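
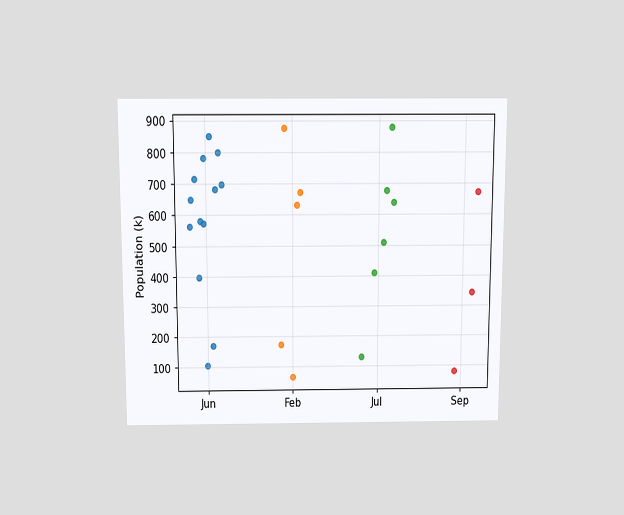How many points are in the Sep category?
3

The chart is viewed slightly from above. Counting the markers in the Sep column gives 3.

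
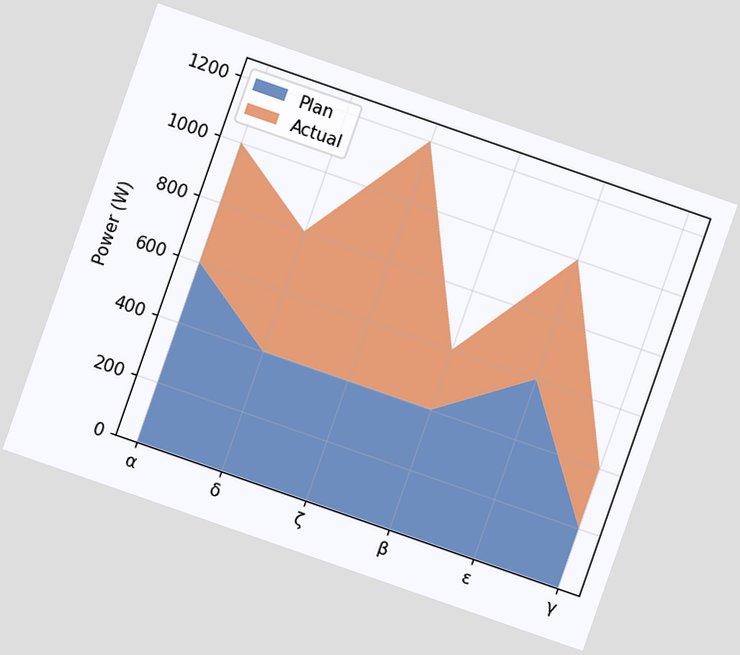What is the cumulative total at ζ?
The chart is tilted about 19° clockwise. The stacked total at ζ reaches 1200W.

1200W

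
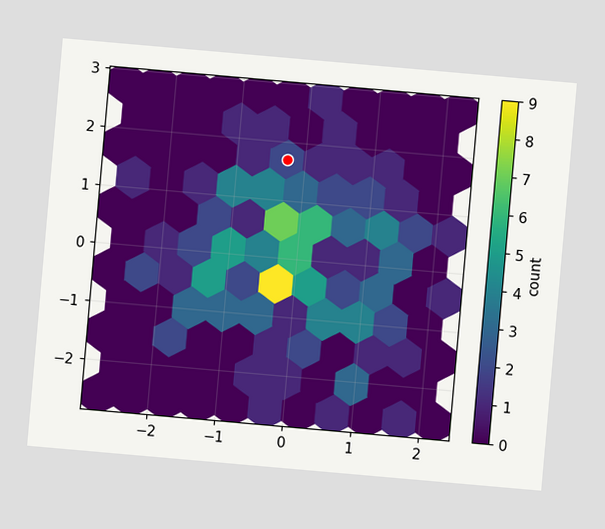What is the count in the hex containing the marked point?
The chart is tilted about 5° clockwise. The marked hex reads 2 on the colorbar.

2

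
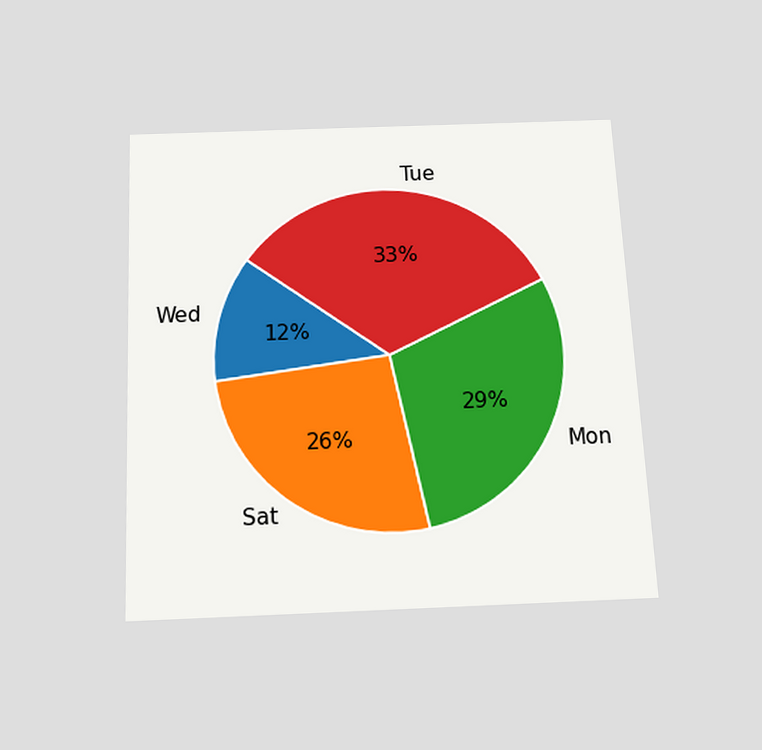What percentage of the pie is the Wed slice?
The chart is tilted about 3° counter-clockwise and viewed slightly from below. The Wed slice takes up 12% of the pie.

12%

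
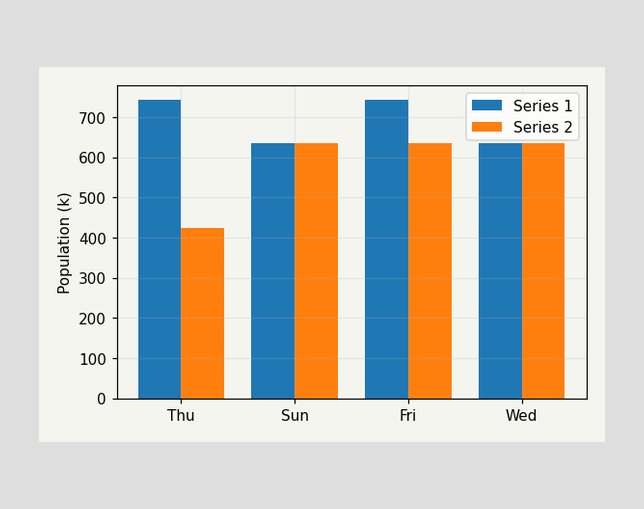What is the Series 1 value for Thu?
742k

The Series 1 bar at Thu reaches 742k on the y-axis.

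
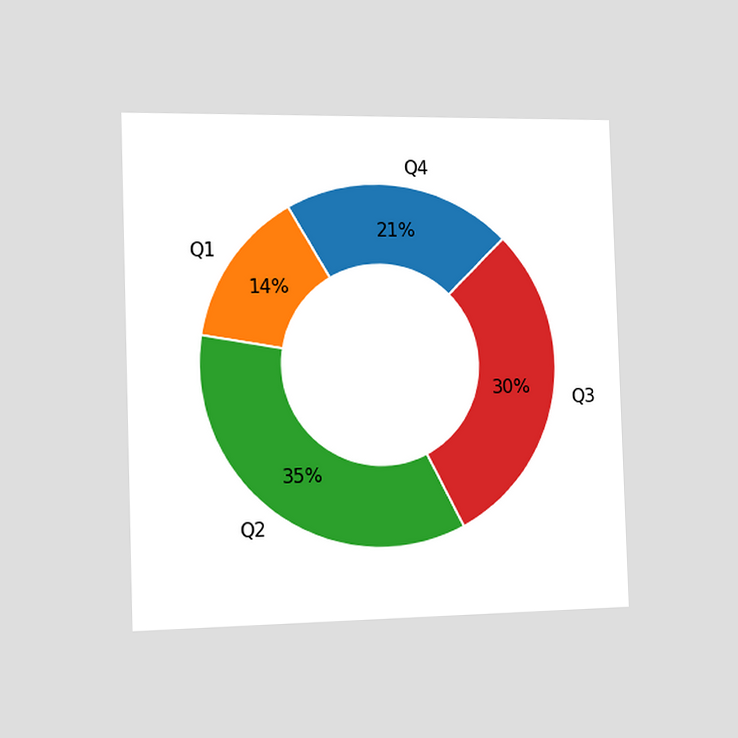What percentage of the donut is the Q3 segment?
30%

The chart is viewed slightly from the left. The Q3 segment takes up 30% of the ring.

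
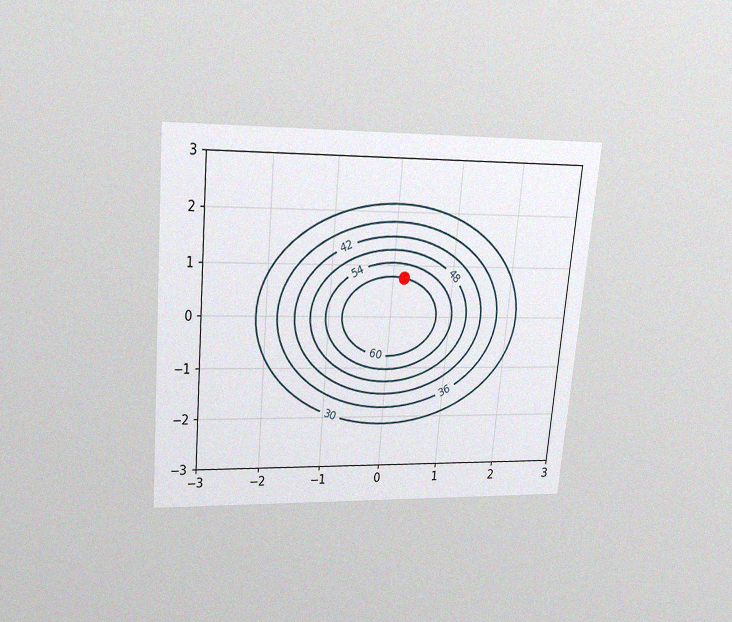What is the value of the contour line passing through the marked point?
60

The chart is tilted about 5° clockwise and viewed slightly from above, with some photo noise. The marked point sits on the contour labelled 60.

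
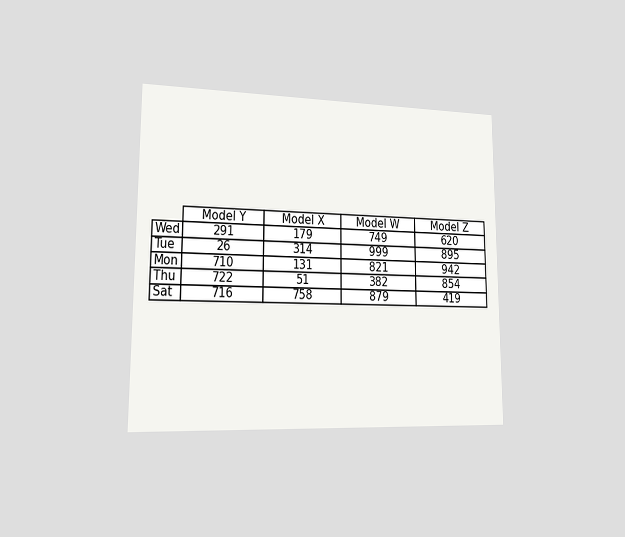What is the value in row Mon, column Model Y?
710

The chart is viewed slightly from the left. The (Mon, Model Y) cell reads 710.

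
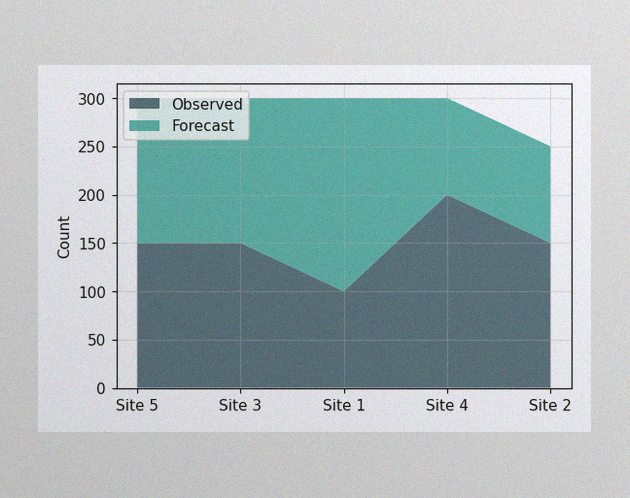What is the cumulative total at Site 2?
The image has some photo noise and uneven lighting. The stacked total at Site 2 reaches 250.

250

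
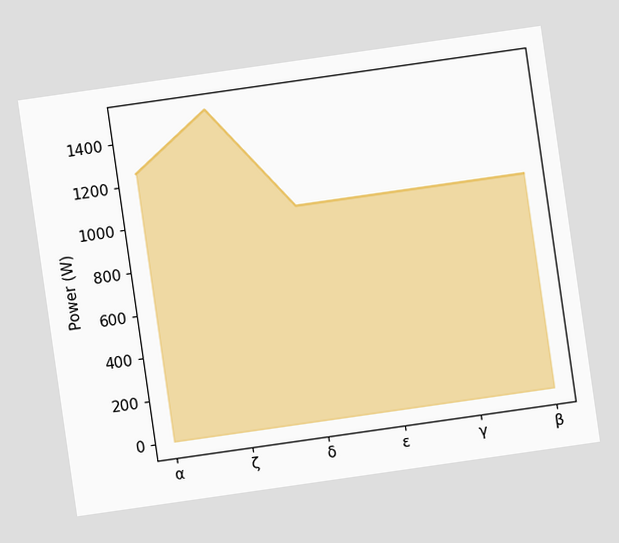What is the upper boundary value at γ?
The chart is tilted about 8° counter-clockwise. At γ the upper boundary is at 1000W.

1000W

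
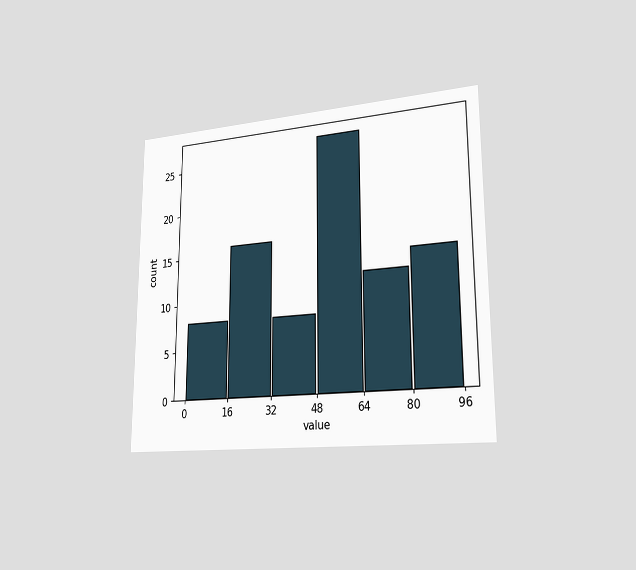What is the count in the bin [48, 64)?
27

The chart is viewed slightly from the right. The [48, 64) bin has height 27.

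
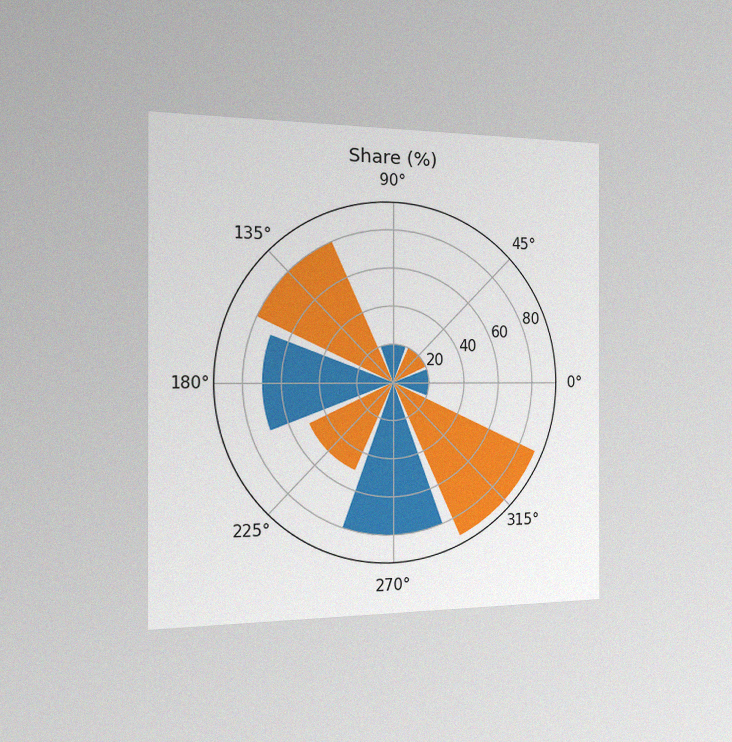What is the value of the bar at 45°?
The chart is viewed slightly from the left, with some photo noise. The bar at 45° reaches 20% on the radial axis.

20%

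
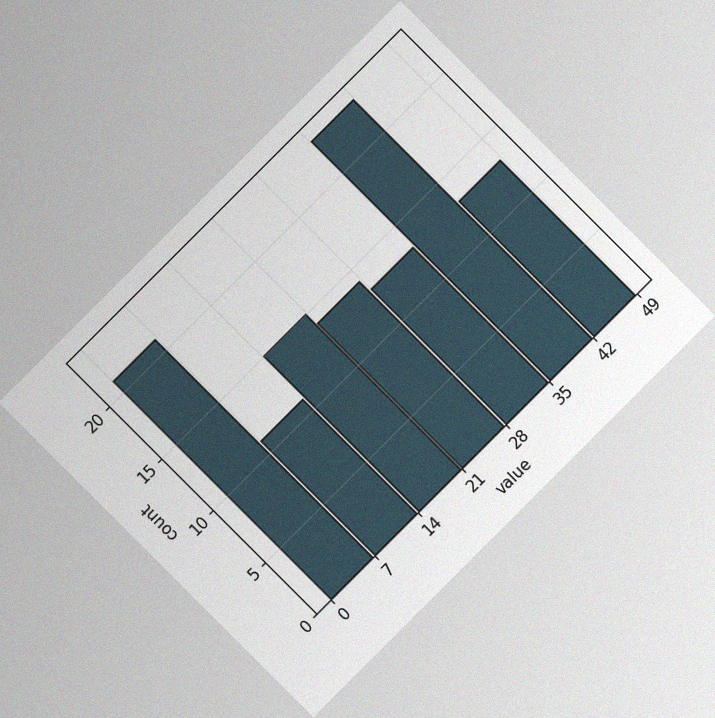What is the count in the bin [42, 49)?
The chart is tilted about 45° counter-clockwise, with some photo noise. The [42, 49) bin has height 13.

13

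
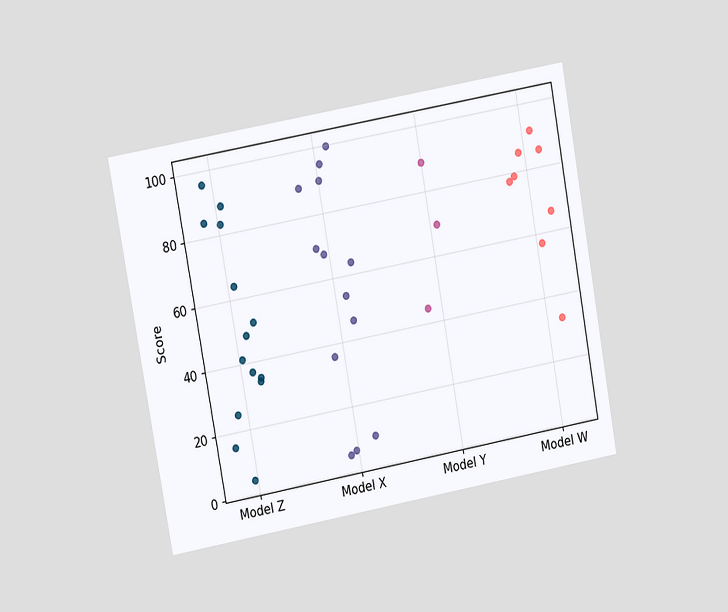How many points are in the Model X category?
13

The chart is tilted about 10° counter-clockwise and viewed at a slight angle. Counting the markers in the Model X column gives 13.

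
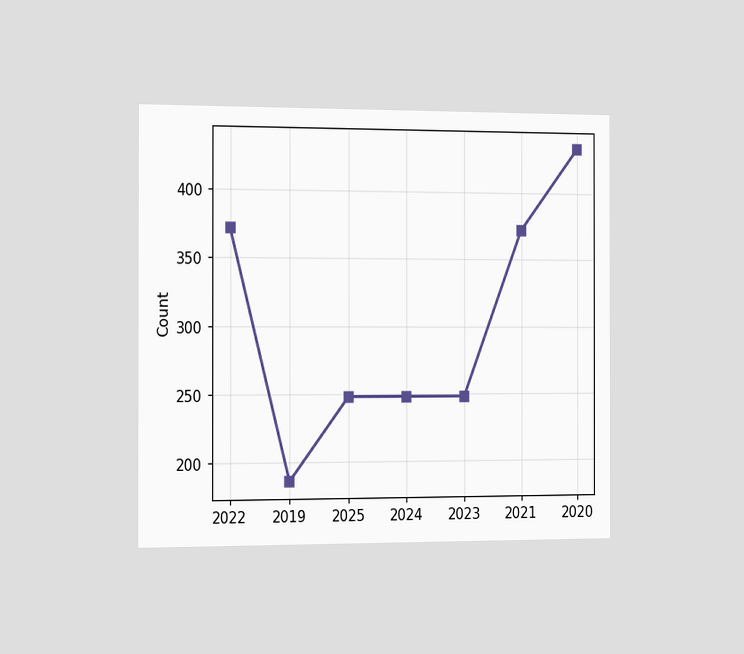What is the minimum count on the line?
The chart is viewed slightly from the left. The lowest point is at 2019, and reading across to the y-axis gives 186.

186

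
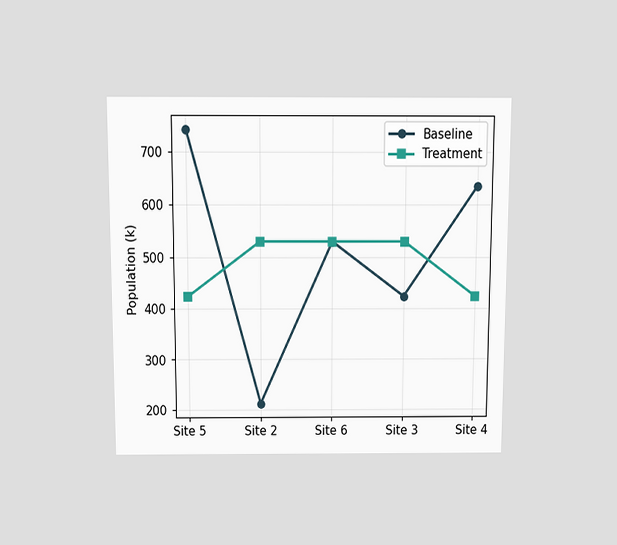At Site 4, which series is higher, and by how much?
Baseline, by 212k

The chart is viewed slightly from above. At Site 4, Baseline sits above the other line by 212k.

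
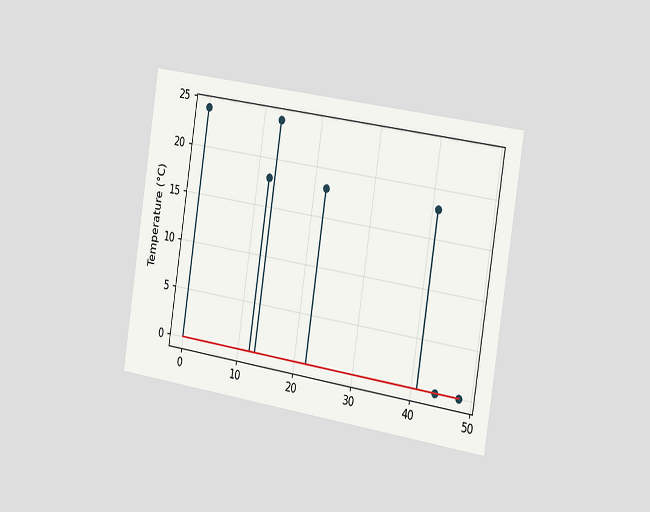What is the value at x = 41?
18°C

The chart is tilted about 9° clockwise and viewed slightly from the right. The stem at x=41 reaches 18°C.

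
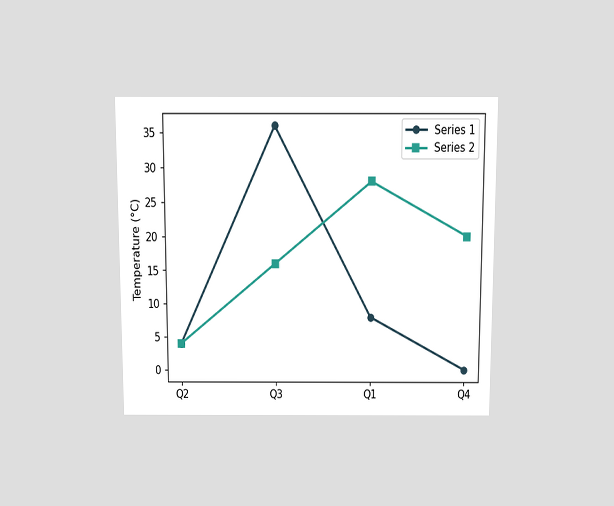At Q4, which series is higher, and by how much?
The chart is viewed slightly from above. At Q4, Series 2 sits above the other line by 20°C.

Series 2, by 20°C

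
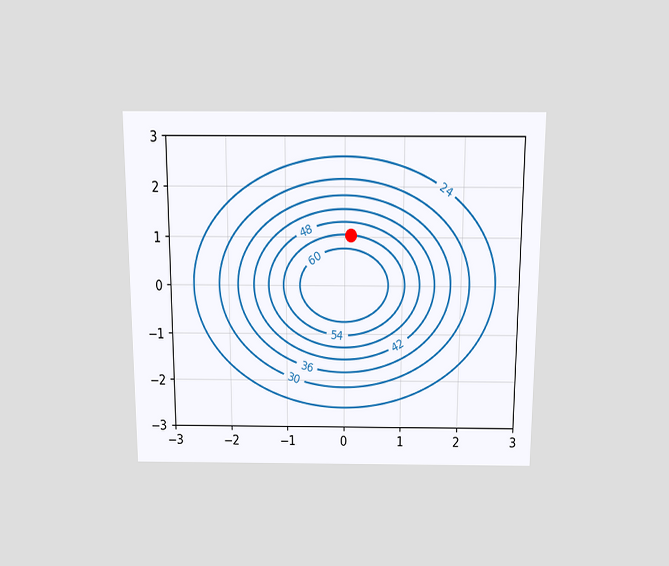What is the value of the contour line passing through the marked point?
The chart is viewed slightly from above. The marked point sits on the contour labelled 54.

54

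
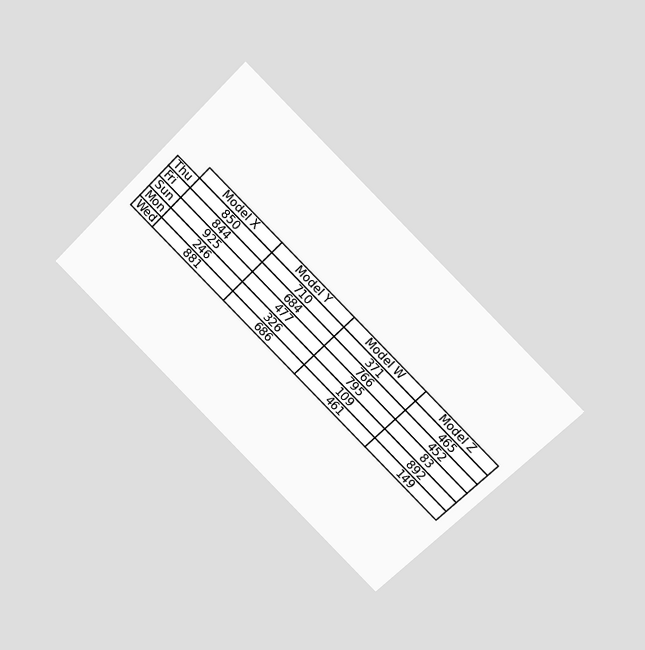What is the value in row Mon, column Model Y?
326

The chart is tilted about 45° clockwise and viewed at a slight angle. The (Mon, Model Y) cell reads 326.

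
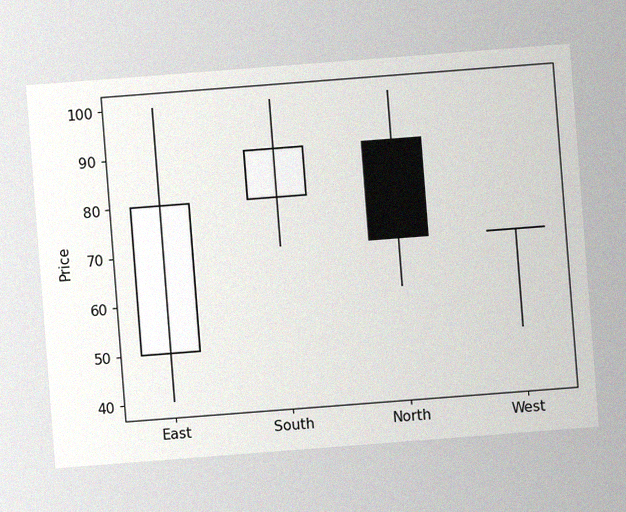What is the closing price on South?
90

The chart is tilted about 4° counter-clockwise, with some photo noise. The South candle closes at 90.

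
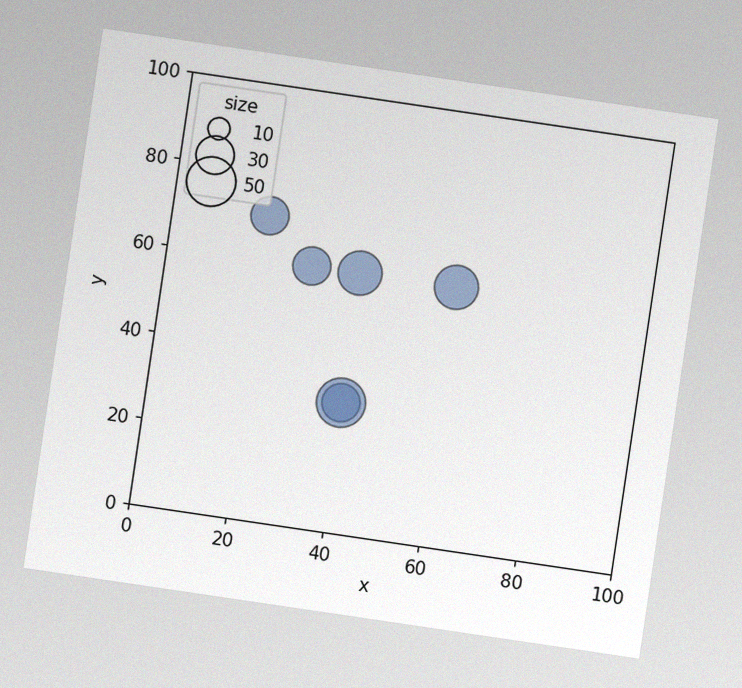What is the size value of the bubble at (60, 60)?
40

The chart is tilted about 8° clockwise, with some photo noise. Matching the bubble at (60, 60) against the size legend gives 40.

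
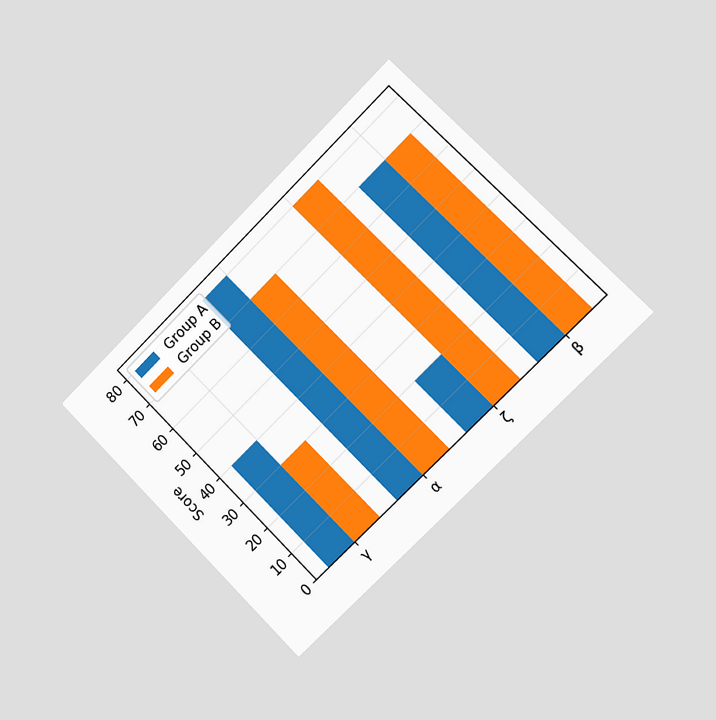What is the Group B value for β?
70

The chart is tilted about 45° counter-clockwise and viewed slightly from the right. The Group B bar at β reaches 70 on the y-axis.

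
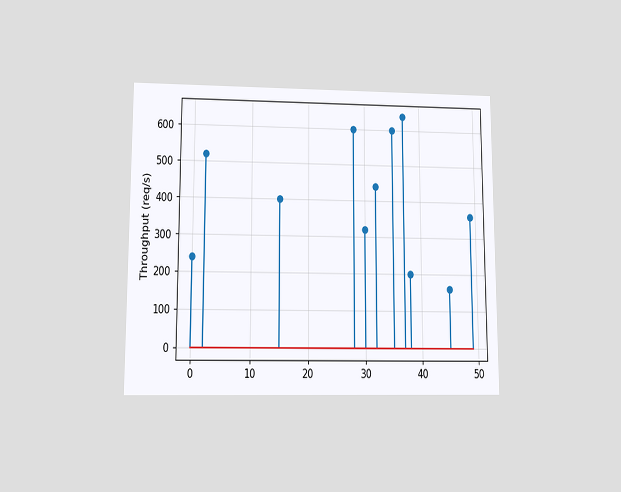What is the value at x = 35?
600req/s

The chart is viewed at a slight angle. The stem at x=35 reaches 600req/s.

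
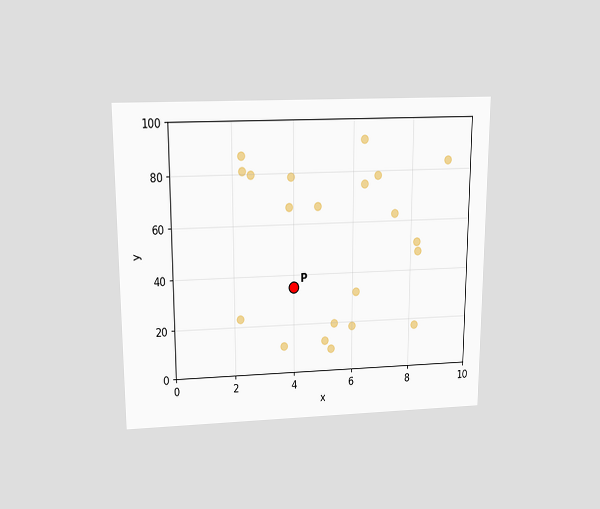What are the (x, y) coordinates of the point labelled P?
The chart is viewed slightly from above. Following the gridlines from P to each axis, P sits at (4, 35).

(4, 35)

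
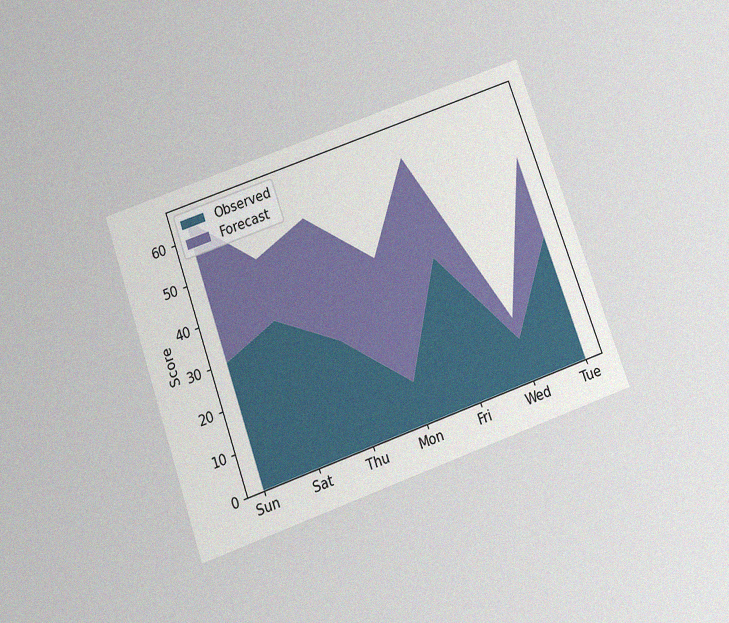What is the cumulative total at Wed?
The chart is tilted about 20° counter-clockwise and viewed slightly from below, with some photo noise. The stacked total at Wed reaches 15.

15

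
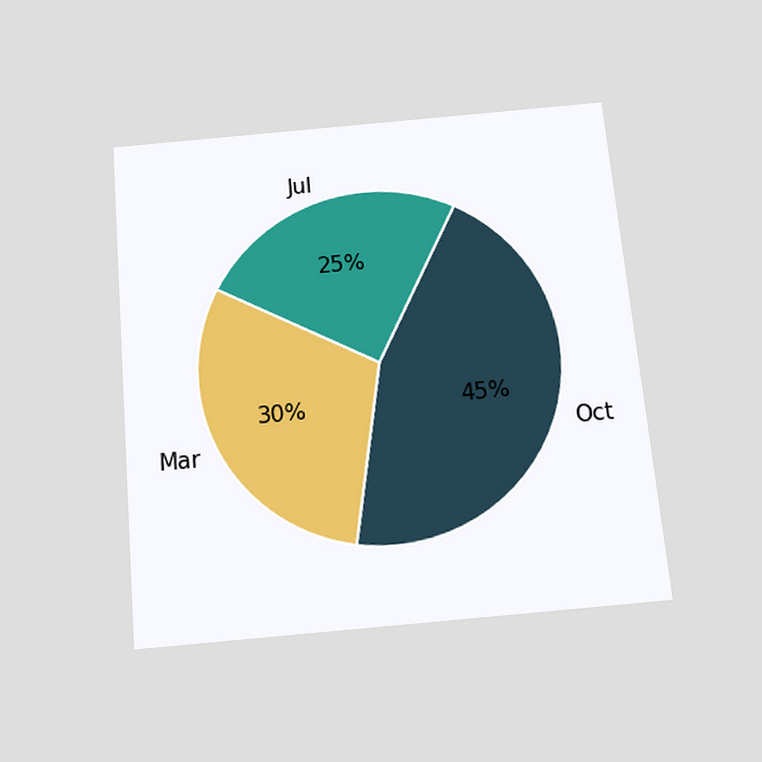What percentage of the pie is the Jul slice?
The chart is tilted about 5° counter-clockwise and viewed slightly from below. The Jul slice takes up 25% of the pie.

25%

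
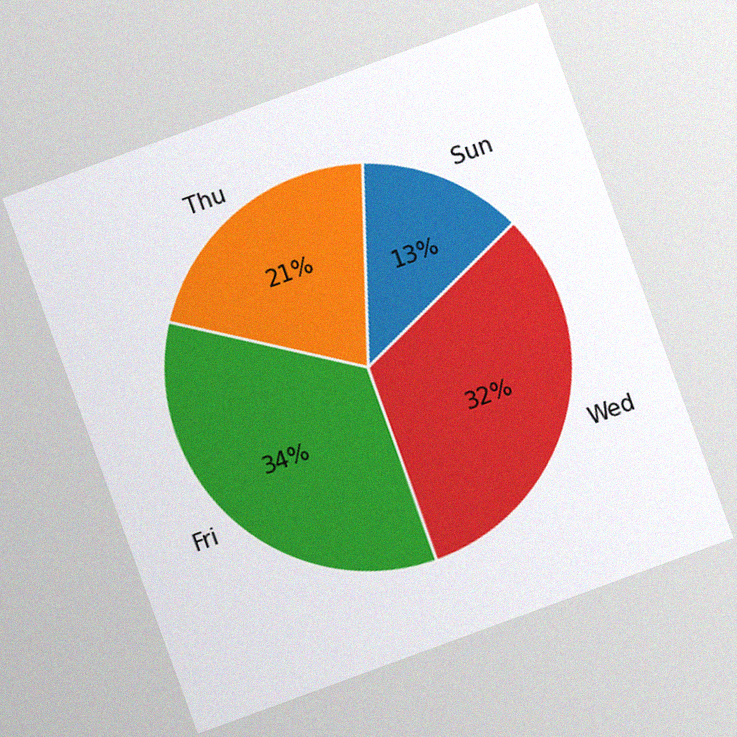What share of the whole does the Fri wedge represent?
34%

The chart is tilted about 20° counter-clockwise, with some photo noise. The Fri slice takes up 34% of the pie.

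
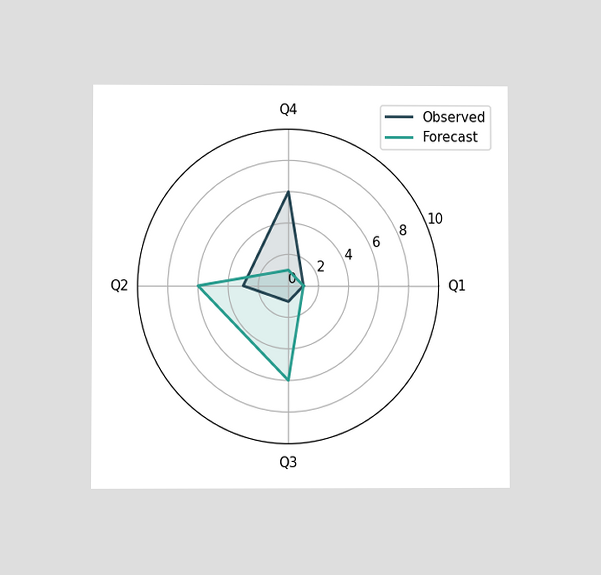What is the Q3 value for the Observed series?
1

The chart is viewed at a slight angle. On the Q3 axis, Observed reaches 1.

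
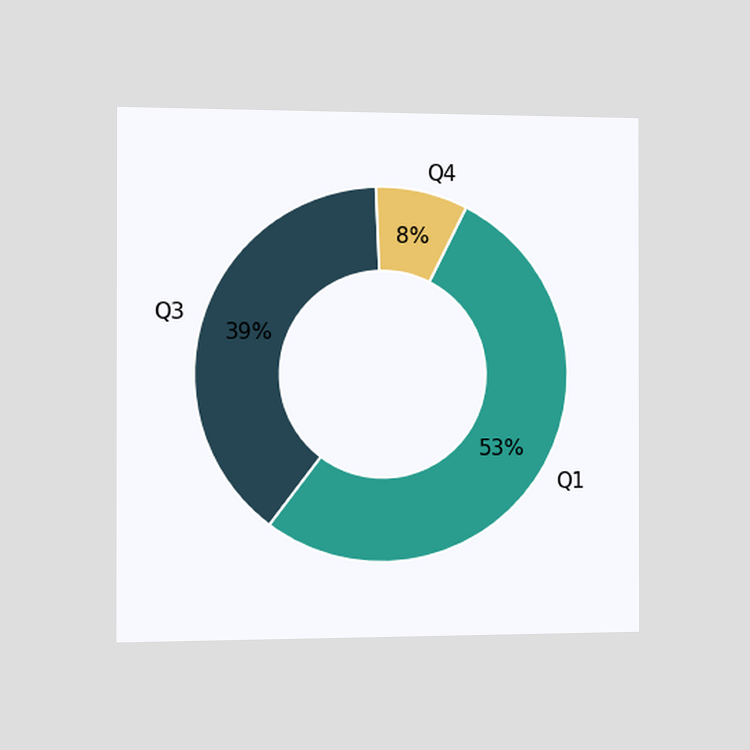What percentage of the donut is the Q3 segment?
The chart is viewed slightly from the left. The Q3 segment takes up 39% of the ring.

39%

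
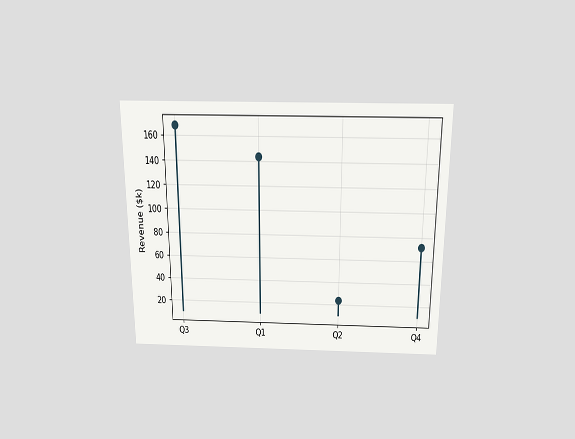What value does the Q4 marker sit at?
The chart is viewed slightly from above. The Q4 marker sits at $72k.

$72k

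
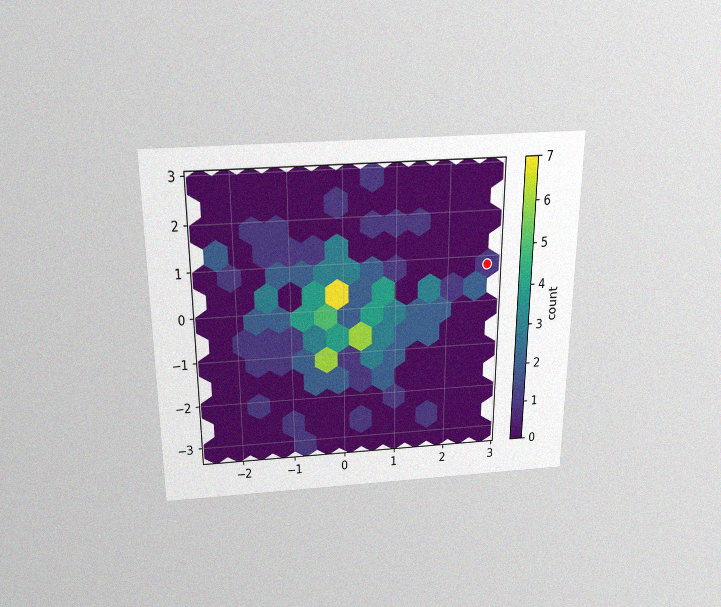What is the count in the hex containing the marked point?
1

The chart is viewed slightly from above, with some photo noise. The marked hex reads 1 on the colorbar.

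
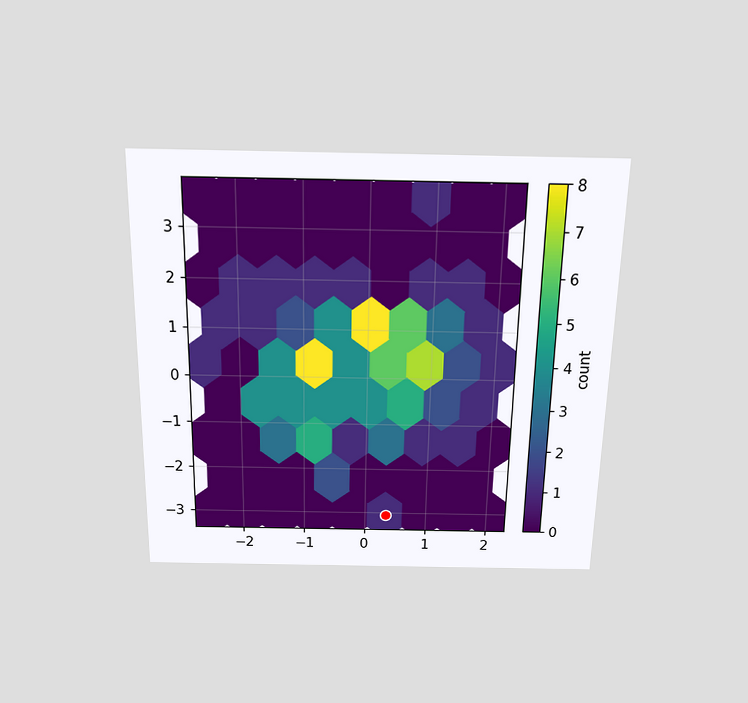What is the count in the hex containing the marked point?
The chart is viewed slightly from above. The marked hex reads 1 on the colorbar.

1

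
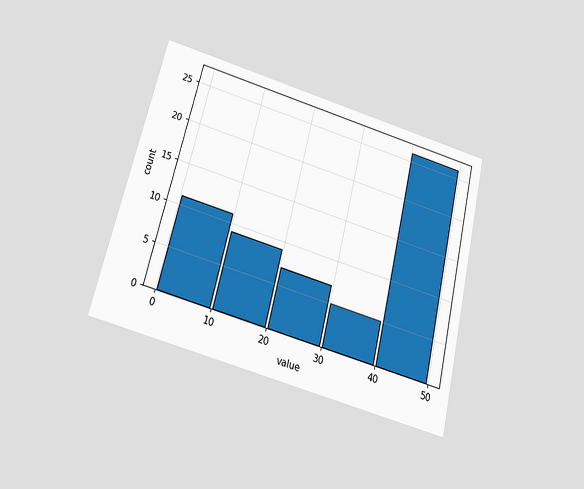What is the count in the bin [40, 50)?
26

The chart is tilted about 14° clockwise and viewed slightly from below. The [40, 50) bin has height 26.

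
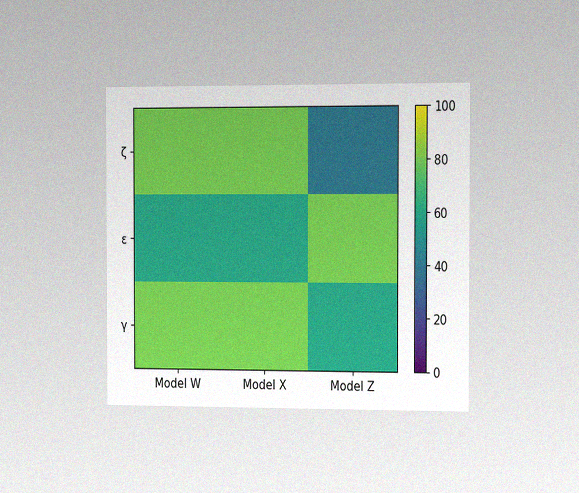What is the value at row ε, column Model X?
The chart is viewed slightly from the right, with some photo noise. Matching cell (ε, Model X) against the colorbar gives 60.

60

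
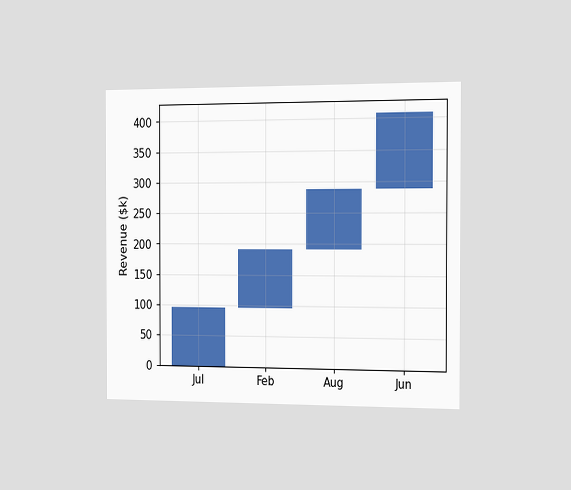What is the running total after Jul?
The chart is viewed slightly from the right. After Jul the running total reaches $96k.

$96k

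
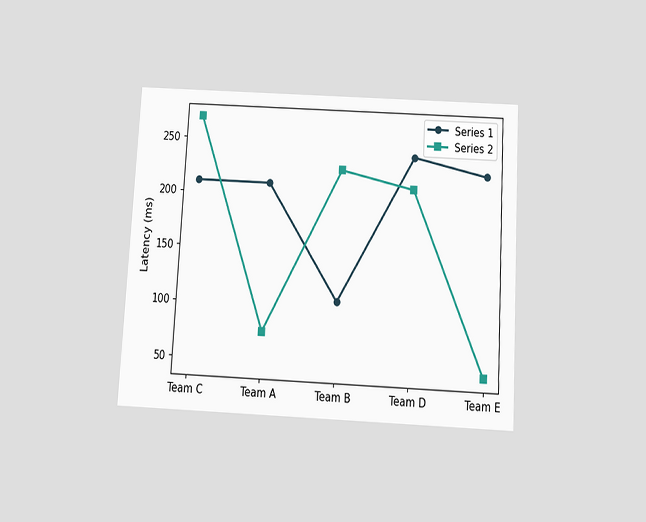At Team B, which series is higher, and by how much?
The chart is tilted about 3° clockwise and viewed slightly from below. At Team B, Series 2 sits above the other line by 120ms.

Series 2, by 120ms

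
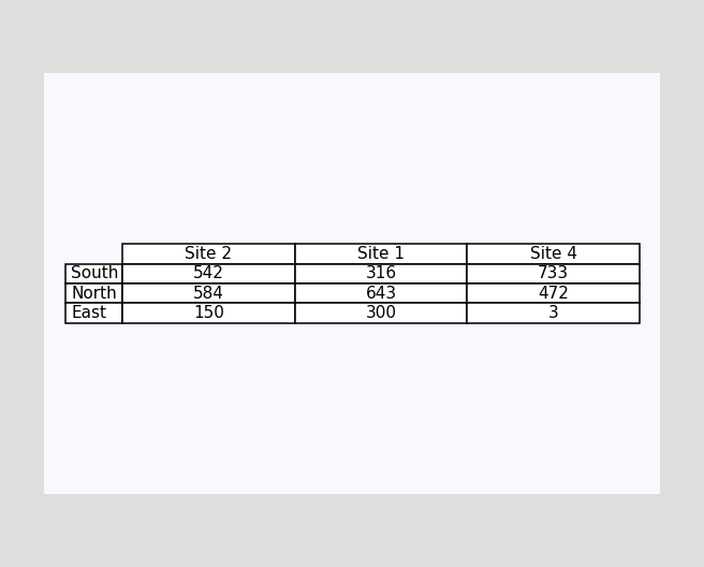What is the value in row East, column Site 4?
3

The (East, Site 4) cell reads 3.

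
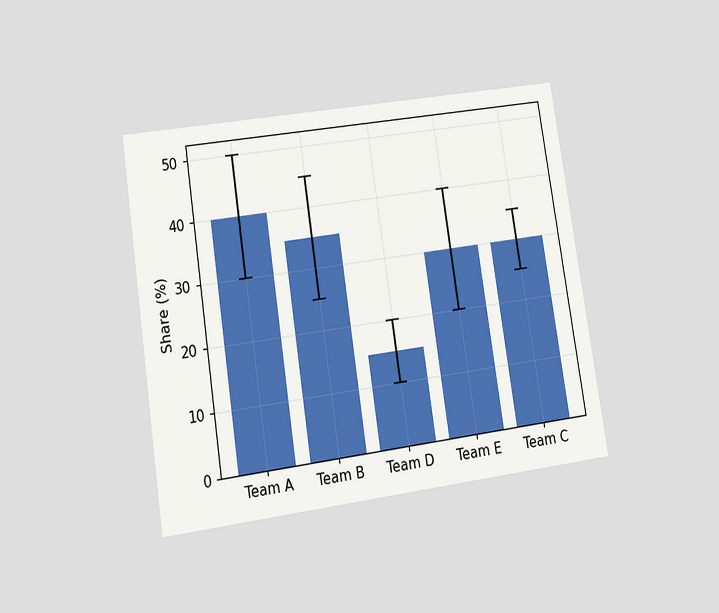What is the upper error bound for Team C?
The chart is tilted about 9° counter-clockwise and viewed at a slight angle. The Team C bar's upper whisker reaches 35%.

35%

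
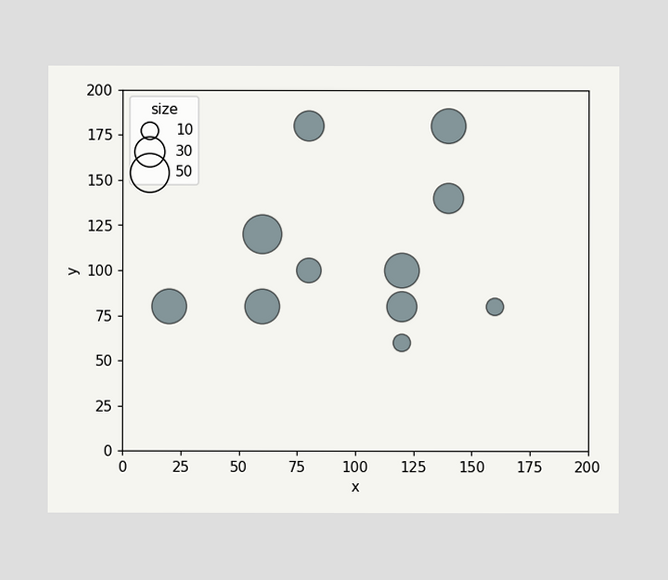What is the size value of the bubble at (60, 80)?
Matching the bubble at (60, 80) against the size legend gives 40.

40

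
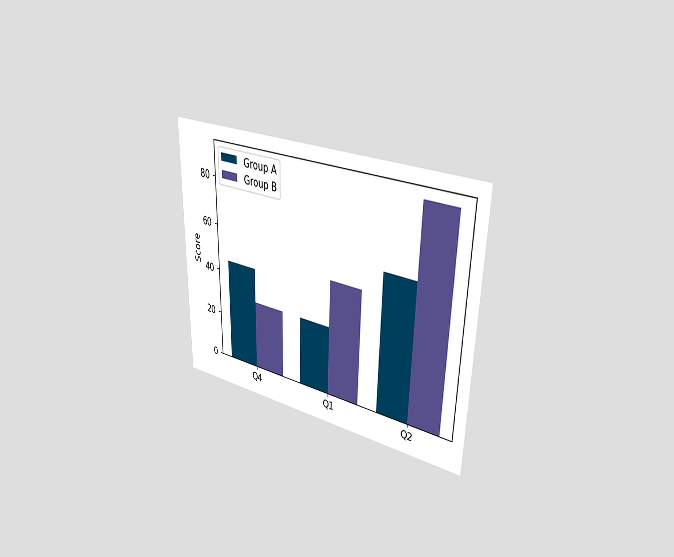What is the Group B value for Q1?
50

The chart is viewed slightly from the right. The Group B bar at Q1 reaches 50 on the y-axis.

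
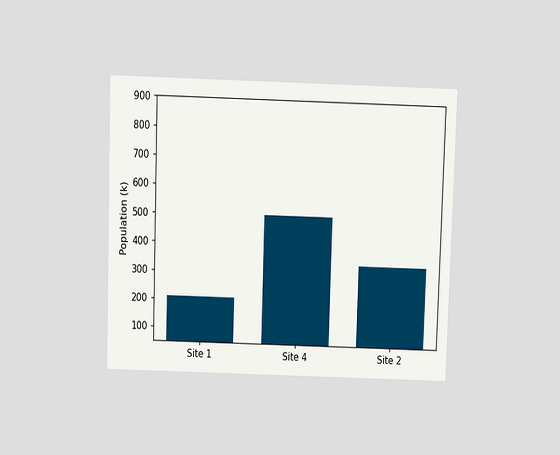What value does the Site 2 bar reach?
The chart is viewed slightly from above. Reading along the chart's y-axis, the Site 2 bar reaches 336k.

336k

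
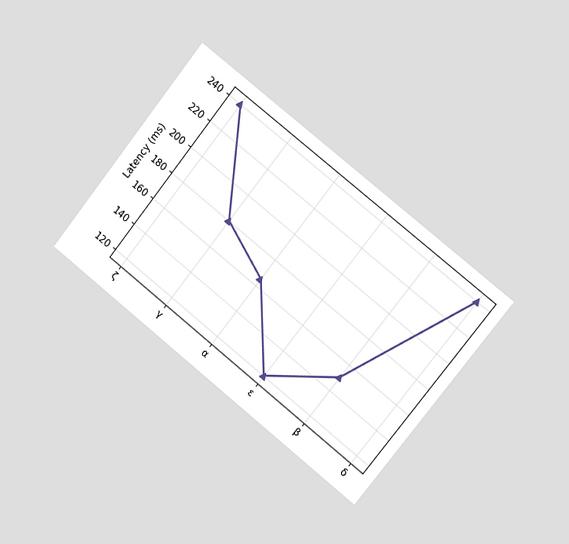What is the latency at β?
The chart is tilted about 39° clockwise and viewed slightly from the right. At β, the line is at 150ms.

150ms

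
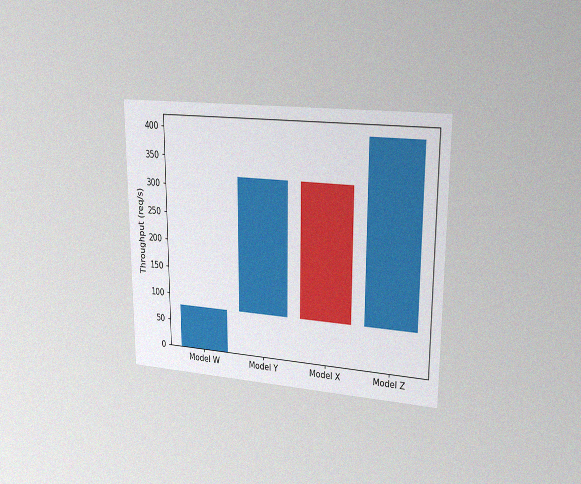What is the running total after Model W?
The chart is viewed at a slight angle, with some photo noise. After Model W the running total reaches 80req/s.

80req/s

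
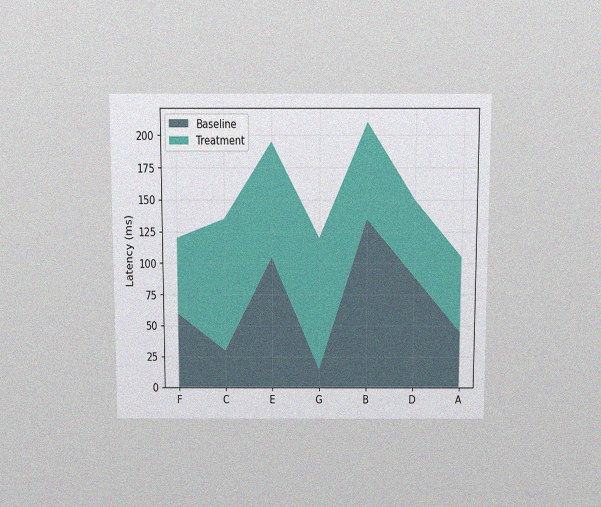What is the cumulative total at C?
The chart is viewed slightly from above, with some photo noise. The stacked total at C reaches 135ms.

135ms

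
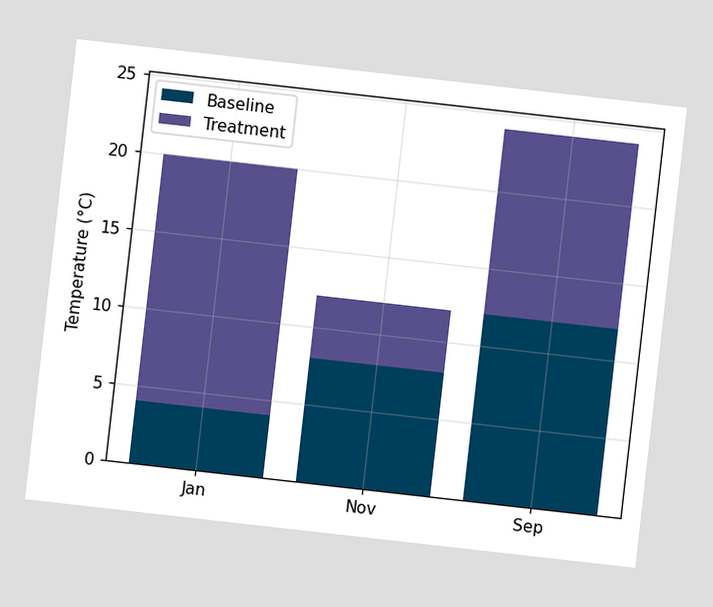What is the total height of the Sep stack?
24°C

The chart is tilted about 6° clockwise. The Sep stack's top reaches 24°C on the y-axis.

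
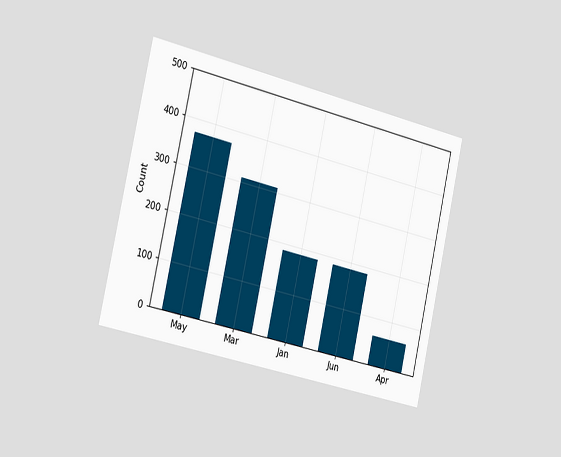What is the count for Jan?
186

The chart is tilted about 13° clockwise and viewed slightly from the left. Reading along the chart's y-axis, the Jan bar reaches 186.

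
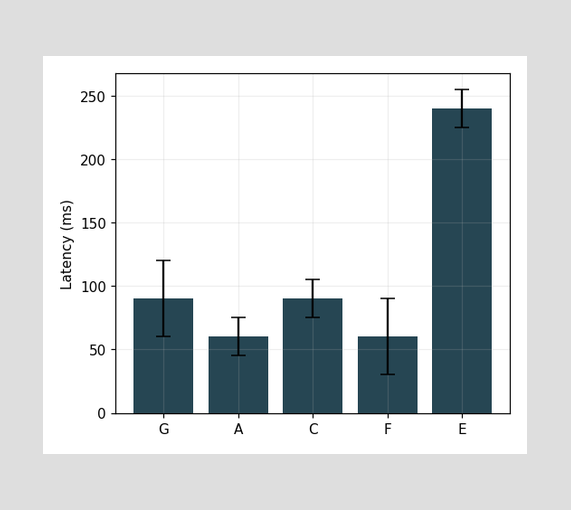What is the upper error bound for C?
The C bar's upper whisker reaches 105ms.

105ms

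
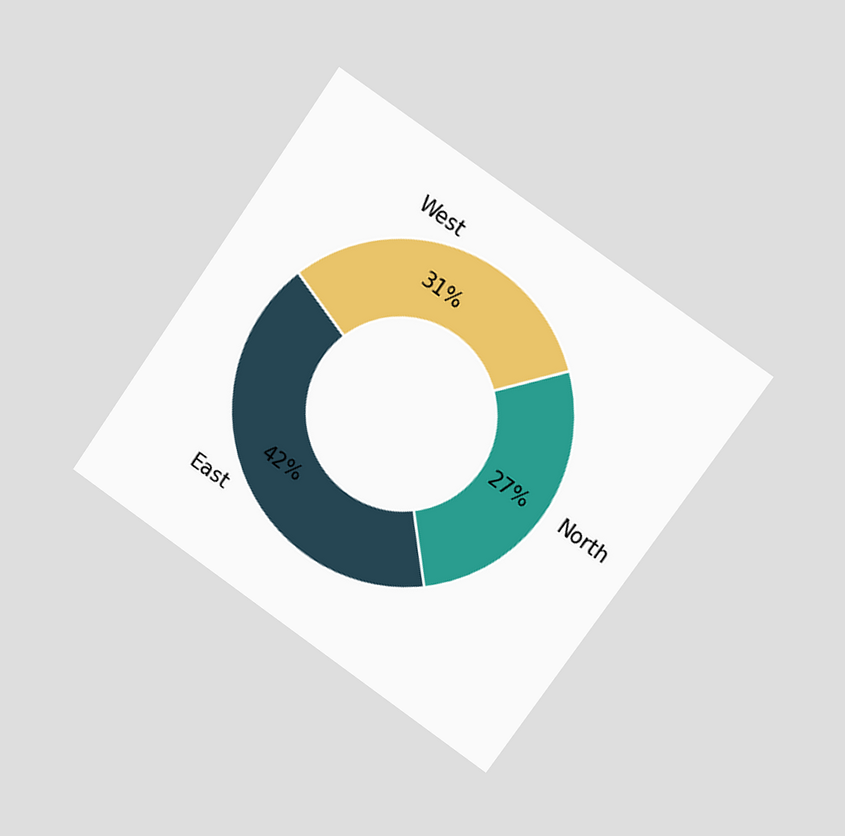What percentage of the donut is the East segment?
42%

The chart is tilted about 35° clockwise and viewed slightly from the right. The East segment takes up 42% of the ring.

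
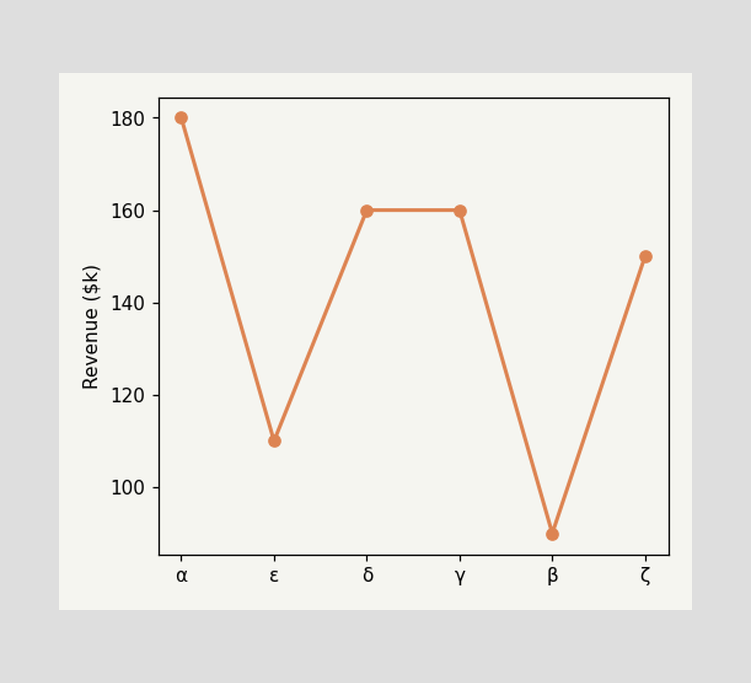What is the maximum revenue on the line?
$180k

The highest point is at α, and reading across to the y-axis gives $180k.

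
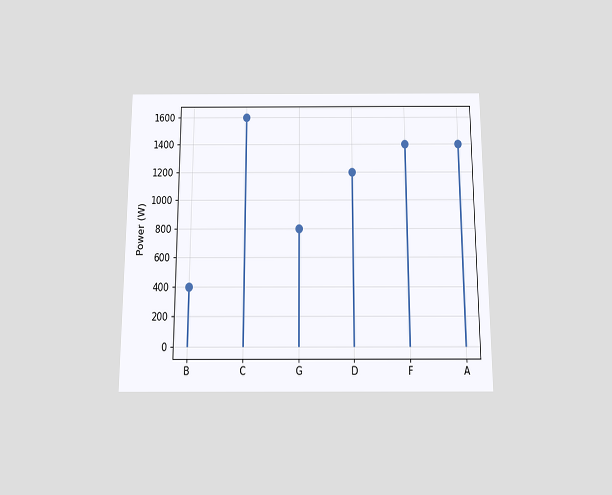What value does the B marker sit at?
400W

The chart is viewed slightly from below. The B marker sits at 400W.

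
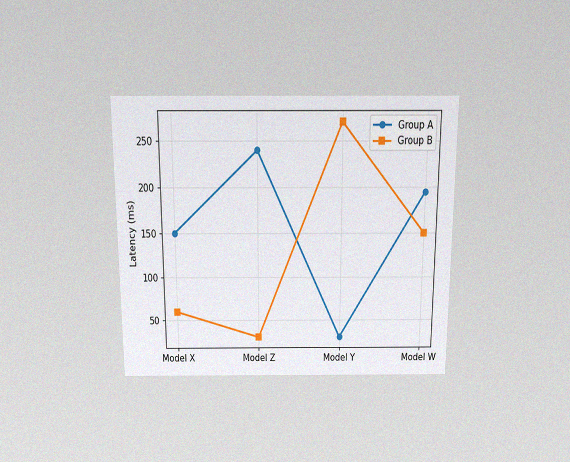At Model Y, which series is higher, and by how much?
The chart is viewed slightly from above, with some photo noise. At Model Y, Group B sits above the other line by 240ms.

Group B, by 240ms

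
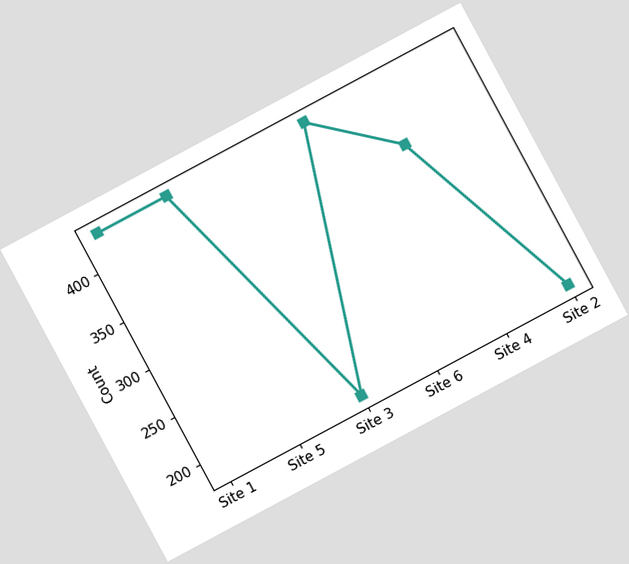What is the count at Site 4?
The chart is tilted about 28° counter-clockwise. At Site 4, the line is at 372.

372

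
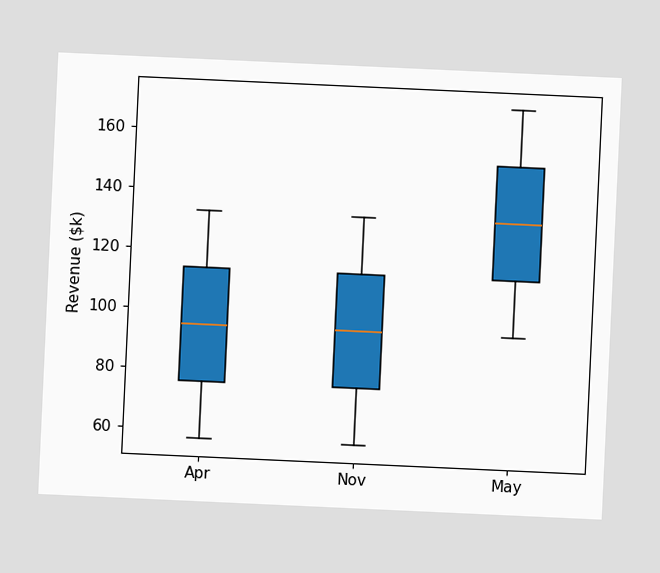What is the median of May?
$133k

The chart is tilted about 3° clockwise. The median line in the May box sits at $133k.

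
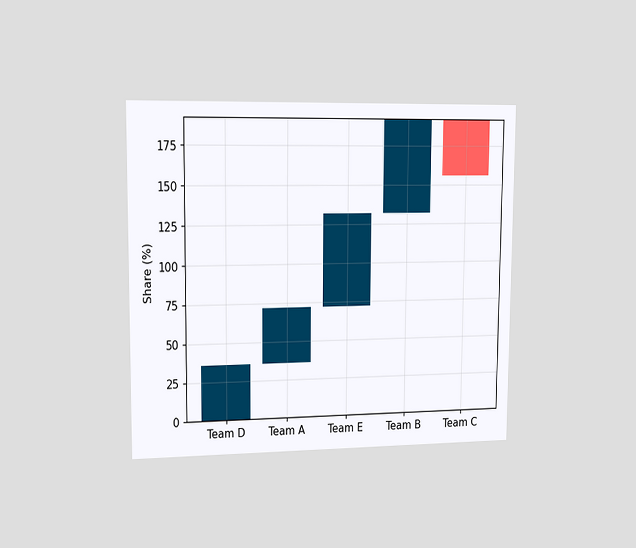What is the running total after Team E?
132%

The chart is viewed slightly from the left. After Team E the running total reaches 132%.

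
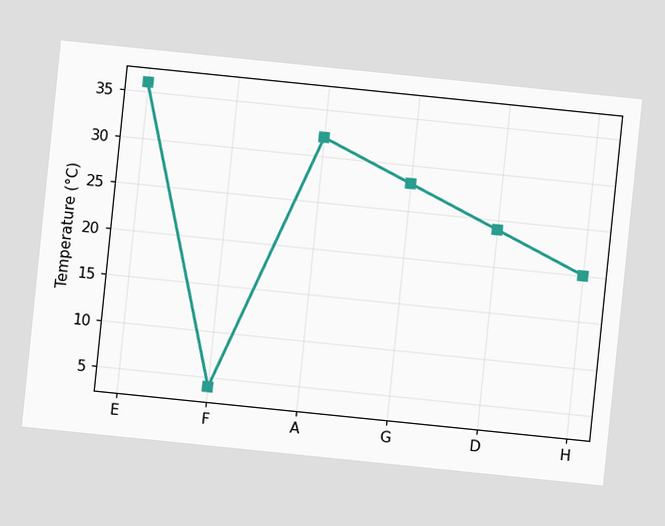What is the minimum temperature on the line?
The chart is tilted about 6° clockwise. The lowest point is at F, and reading across to the y-axis gives 4°C.

4°C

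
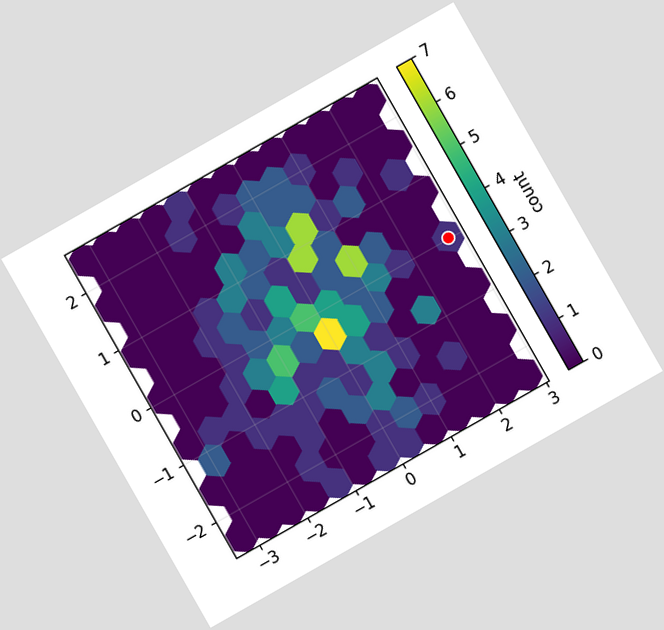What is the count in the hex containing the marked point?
1

The chart is tilted about 30° counter-clockwise. The marked hex reads 1 on the colorbar.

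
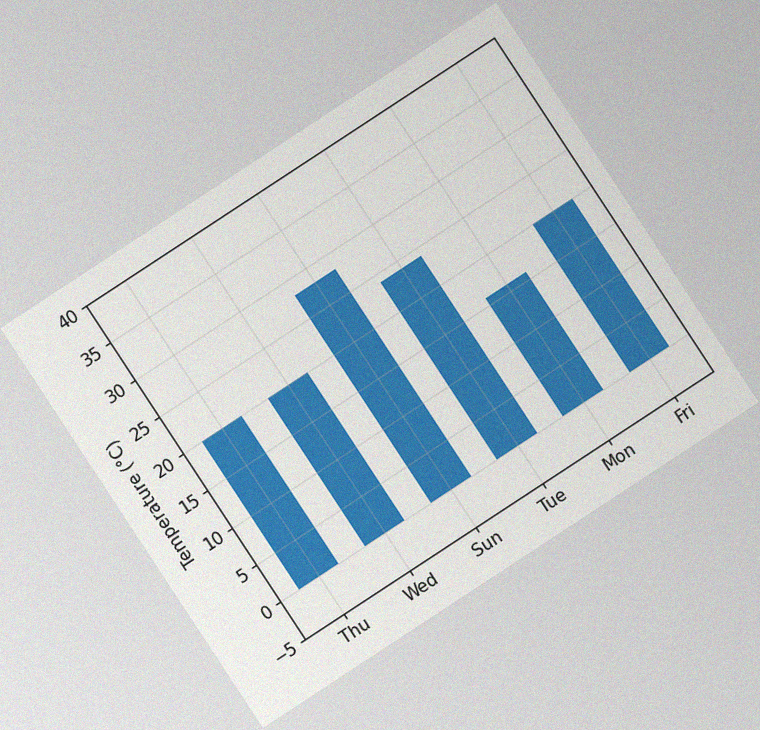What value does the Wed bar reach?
The chart is tilted about 33° counter-clockwise, with some photo noise. Reading along the chart's y-axis, the Wed bar reaches 20°C.

20°C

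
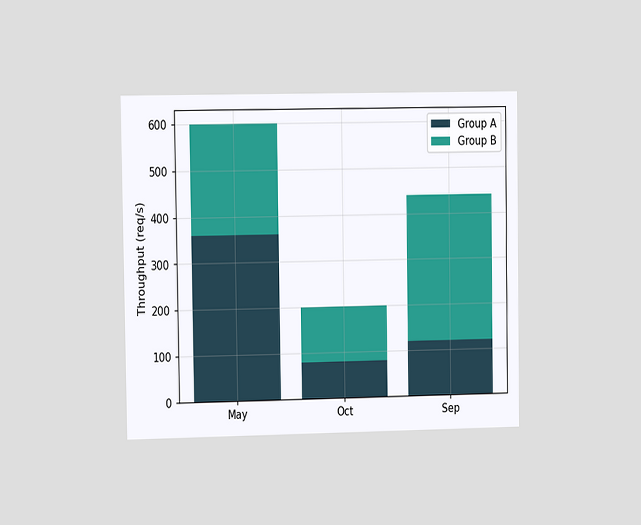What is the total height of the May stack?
600req/s

The chart is viewed at a slight angle. The May stack's top reaches 600req/s on the y-axis.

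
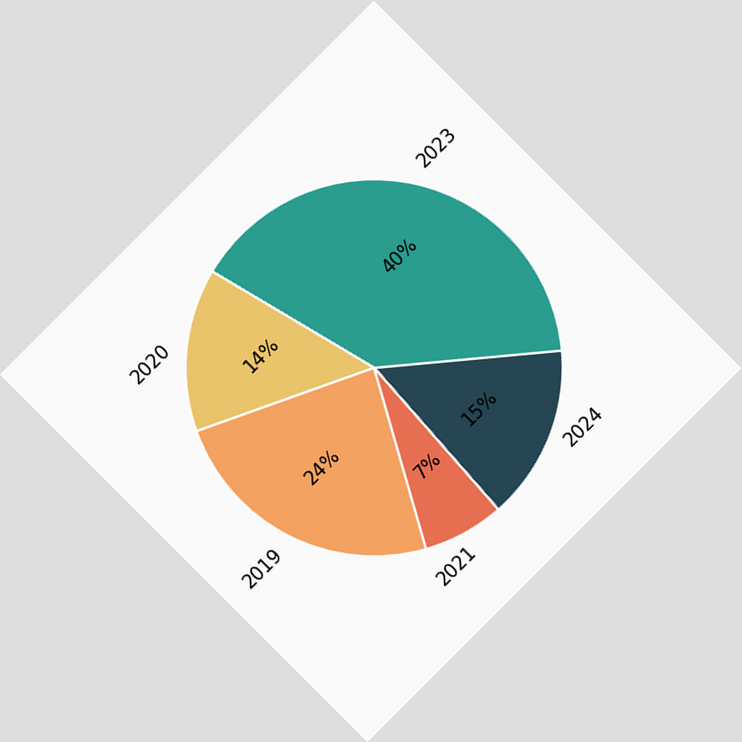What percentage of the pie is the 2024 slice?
The chart is tilted about 45° counter-clockwise. The 2024 slice takes up 15% of the pie.

15%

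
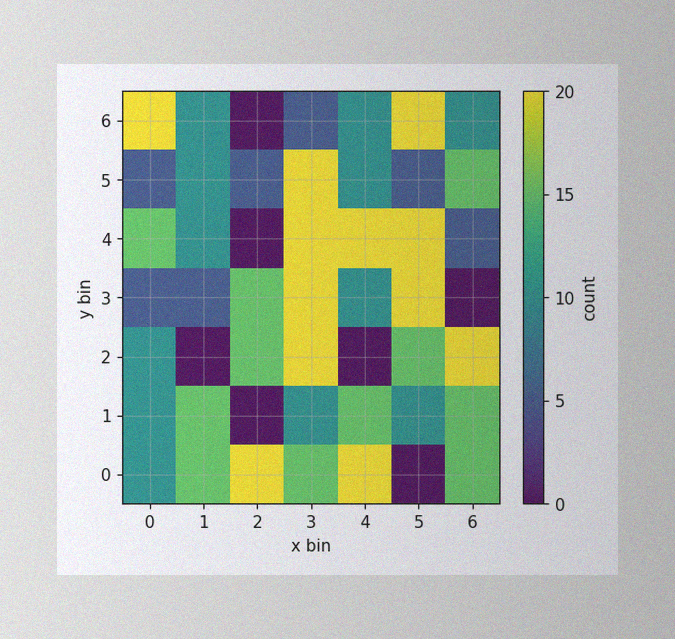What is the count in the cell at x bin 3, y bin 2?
The image has some photo noise and uneven lighting. Matching the cell (3, 2) against the colorbar gives 20.

20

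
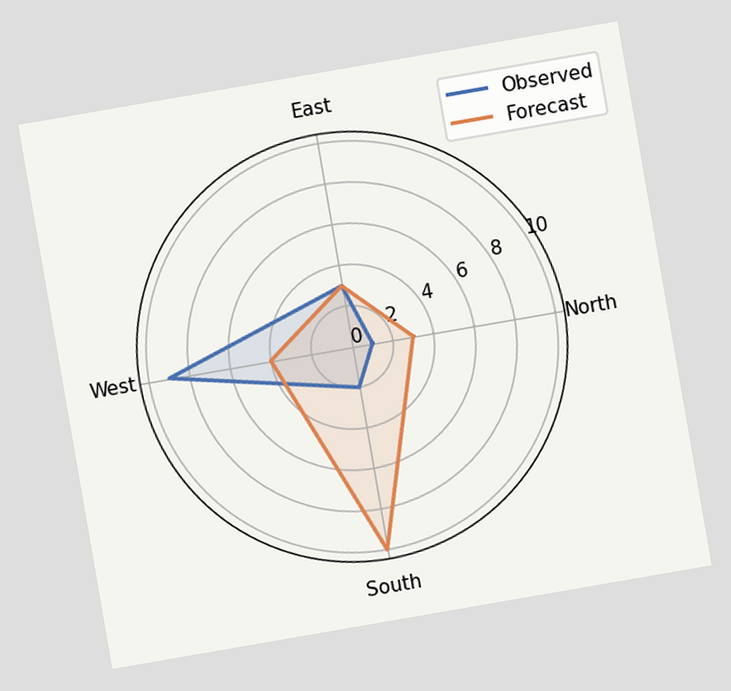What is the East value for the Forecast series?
The chart is tilted about 10° counter-clockwise. On the East axis, Forecast reaches 3.

3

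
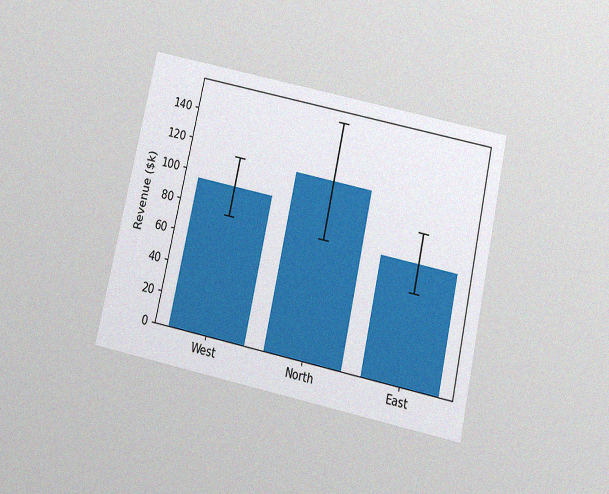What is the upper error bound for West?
$114k

The chart is tilted about 12° clockwise and viewed slightly from below, with some photo noise. The West bar's upper whisker reaches $114k.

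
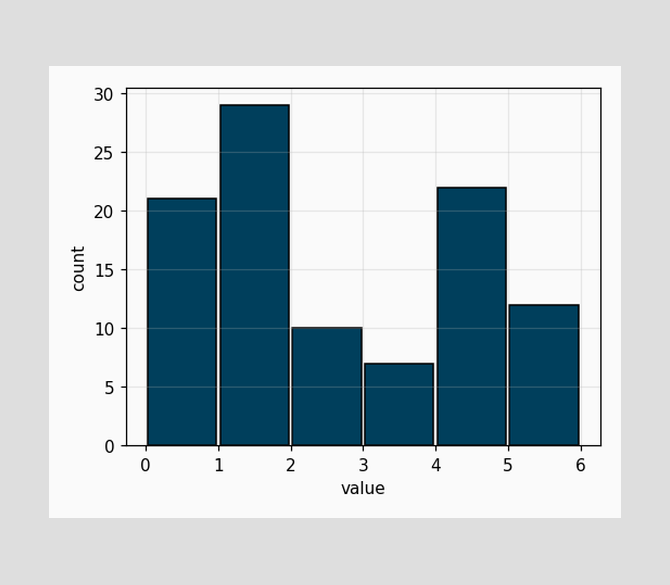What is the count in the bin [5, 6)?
The [5, 6) bin has height 12.

12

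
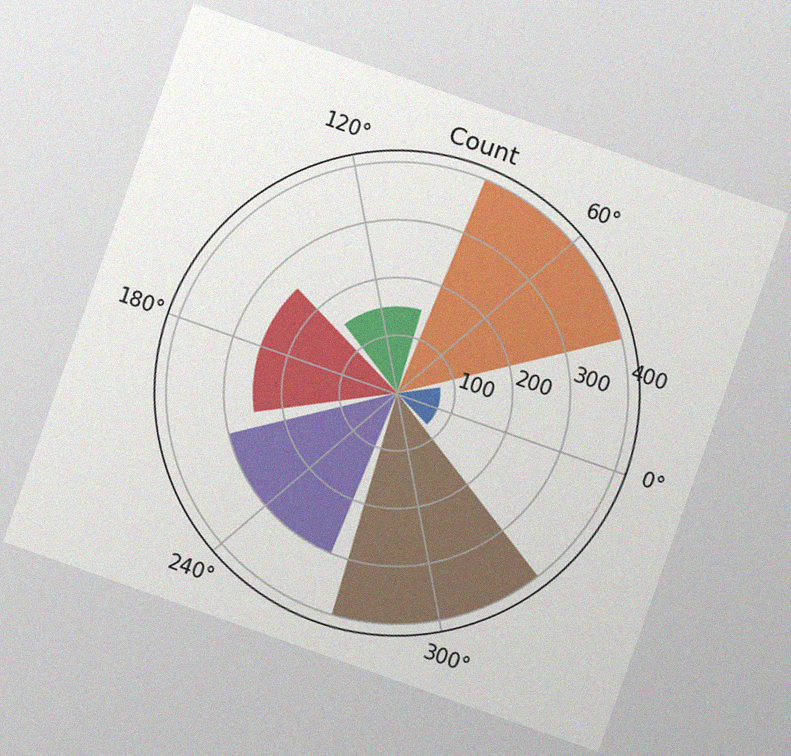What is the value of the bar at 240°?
The chart is tilted about 19° clockwise, with some photo noise. The bar at 240° reaches 300 on the radial axis.

300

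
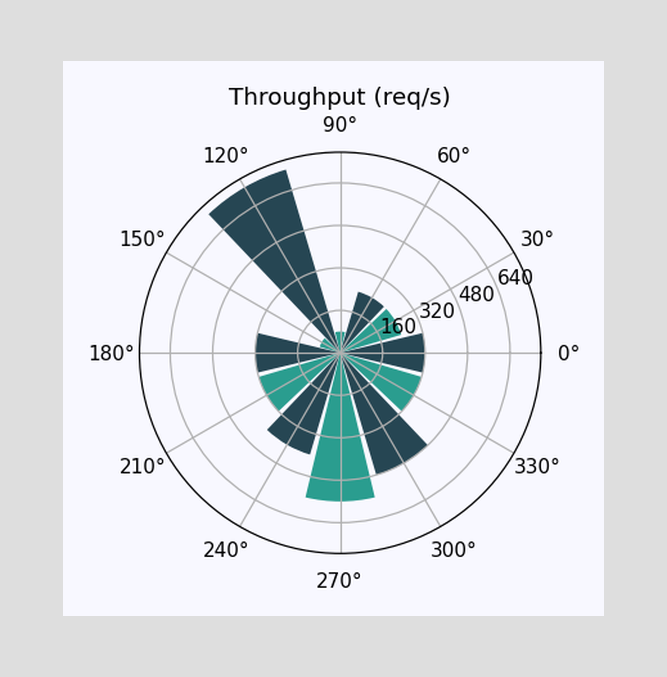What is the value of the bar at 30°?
240req/s

The bar at 30° reaches 240req/s on the radial axis.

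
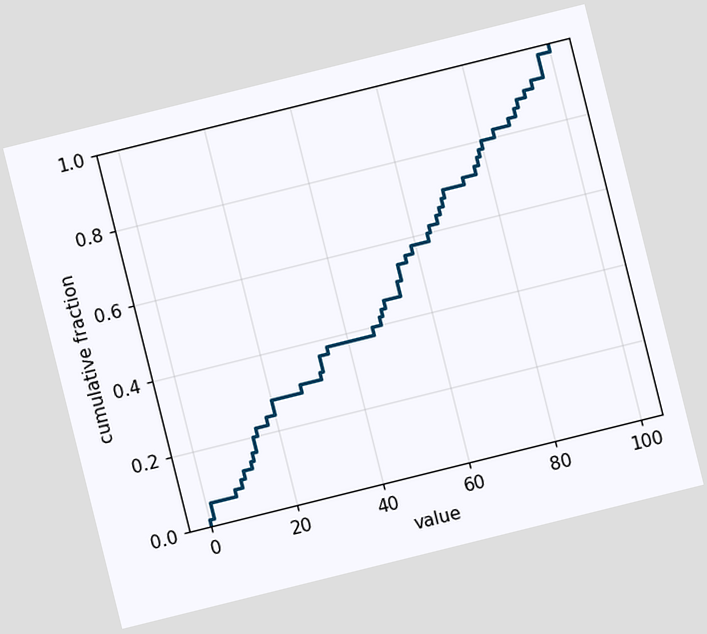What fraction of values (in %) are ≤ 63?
The chart is tilted about 14° counter-clockwise. At x=63 the ECDF step is at 60%.

60%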